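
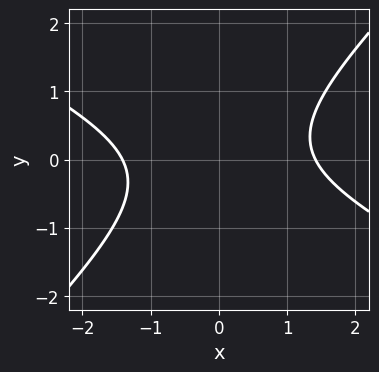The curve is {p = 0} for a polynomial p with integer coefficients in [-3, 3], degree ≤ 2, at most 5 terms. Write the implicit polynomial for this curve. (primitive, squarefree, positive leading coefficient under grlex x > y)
x^2 + x*y - 2*y^2 - 2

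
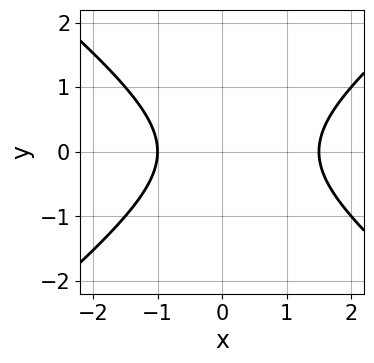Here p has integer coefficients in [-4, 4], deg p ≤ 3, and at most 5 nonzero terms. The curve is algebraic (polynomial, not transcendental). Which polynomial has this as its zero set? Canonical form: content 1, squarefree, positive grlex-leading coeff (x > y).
1. deg p = 2. No degree-1 curve has this shape.
2. Symmetries: the y ↦ −y reflection is a symmetry, so y appears only in even powers.
3. Against the integer gridlines: one x-axis crossing is at x = -1; no y-intercept at any integer in the box.
4. Putting this together gives p.

2*x^2 - 3*y^2 - x - 3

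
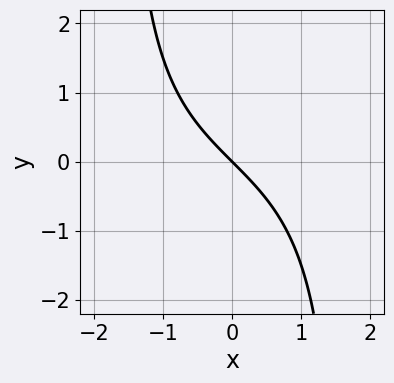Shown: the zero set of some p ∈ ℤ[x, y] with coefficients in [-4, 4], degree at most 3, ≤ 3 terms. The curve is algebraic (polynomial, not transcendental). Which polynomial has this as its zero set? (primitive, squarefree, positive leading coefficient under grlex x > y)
x^2*y - 3*x - 3*y

1. Degree: the shape is more complex than any degree-2 curve, so deg p = 3.
2. Against the integer gridlines: it meets the y-axis at y = 0 (among the integer gridlines); it meets the x-axis at x = 0 (among the integer gridlines).
3. Together with the visible shape, these determine p as stated.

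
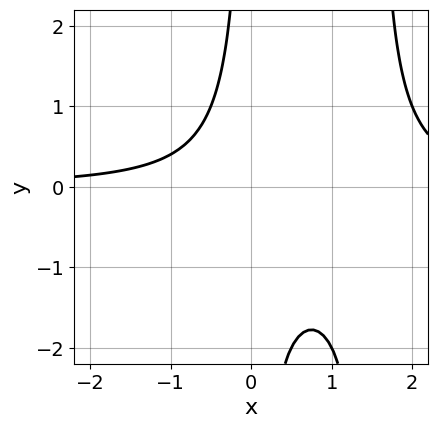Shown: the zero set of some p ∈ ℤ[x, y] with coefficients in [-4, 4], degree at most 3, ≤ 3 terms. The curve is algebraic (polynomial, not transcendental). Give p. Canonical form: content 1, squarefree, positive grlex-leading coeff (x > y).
2*x^2*y - 3*x*y - 2

First, degree: the shape is more complex than any degree-2 curve, so deg p = 3.
Next, from the axis intercepts and sections: the curve avoids every integer x-axis point in the box; no y-intercept at any integer in the box.
Finally, the integer polynomial consistent with all of this is the stated p.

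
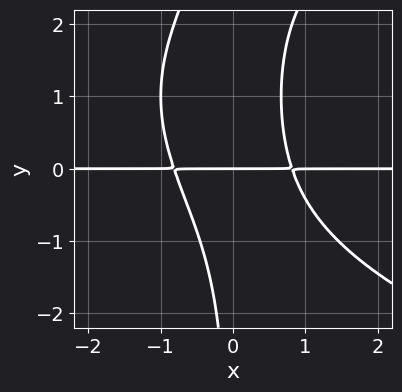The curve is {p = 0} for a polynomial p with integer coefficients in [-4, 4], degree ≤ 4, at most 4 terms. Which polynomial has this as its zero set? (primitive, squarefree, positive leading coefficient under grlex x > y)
x*y^3 - 3*x^2*y - 2*x*y^2 + 2*y

(a) The degree is 4 — a generic line meets the curve in up to 4 points.
(b) Reading off the gridlines: one y-axis crossing is at y = 0; every point of the x-axis in the box is on the curve.
(c) Together with the visible shape, these determine p as stated.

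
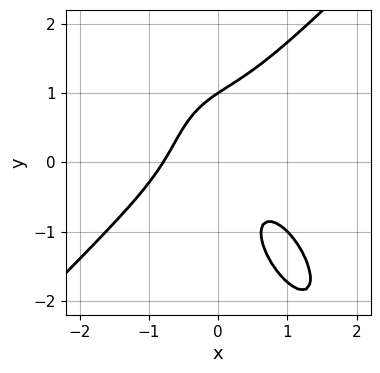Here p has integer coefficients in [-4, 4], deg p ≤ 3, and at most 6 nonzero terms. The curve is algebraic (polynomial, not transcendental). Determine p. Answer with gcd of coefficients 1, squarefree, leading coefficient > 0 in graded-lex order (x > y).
2*x^3 - x*y^2 - y^3 + 3*x*y + 1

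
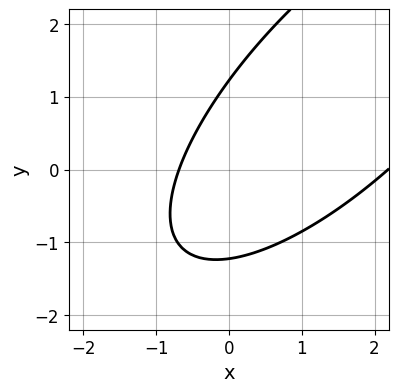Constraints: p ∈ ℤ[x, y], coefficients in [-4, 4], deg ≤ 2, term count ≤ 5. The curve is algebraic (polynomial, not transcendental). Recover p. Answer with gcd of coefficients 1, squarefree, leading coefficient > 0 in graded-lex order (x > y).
2*x^2 - 3*x*y + 2*y^2 - 3*x - 3

1. deg p = 2. The shape is more complex than any degree-1 curve.
2. Putting this together gives p.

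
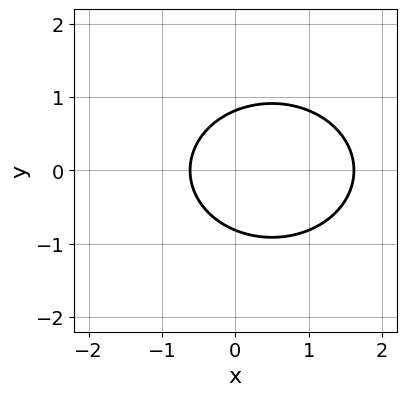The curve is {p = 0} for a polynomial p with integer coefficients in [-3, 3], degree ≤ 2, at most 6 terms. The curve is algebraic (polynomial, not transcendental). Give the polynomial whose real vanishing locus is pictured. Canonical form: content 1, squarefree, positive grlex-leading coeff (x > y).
2*x^2 + 3*y^2 - 2*x - 2

First, degree: the shape is more complex than any degree-1 curve, so deg p = 2.
Next, symmetries: it's symmetric under y → −y, forcing even powers of y.
Finally, these observations pin down the coefficients.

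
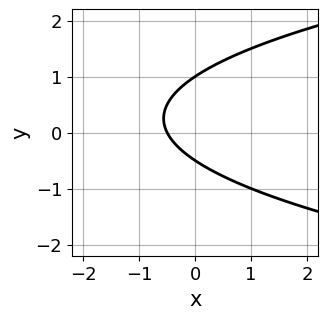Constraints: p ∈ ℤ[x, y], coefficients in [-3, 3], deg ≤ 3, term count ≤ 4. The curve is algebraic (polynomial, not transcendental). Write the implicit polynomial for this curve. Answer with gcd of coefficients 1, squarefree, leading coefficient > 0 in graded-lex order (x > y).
2*y^2 - 2*x - y - 1

Degree: a generic line meets the curve in up to 2 points, so deg p = 2.
Checking where it meets the axes: one y-axis crossing is at y = 1.
Solving for integer coefficients yields p as stated.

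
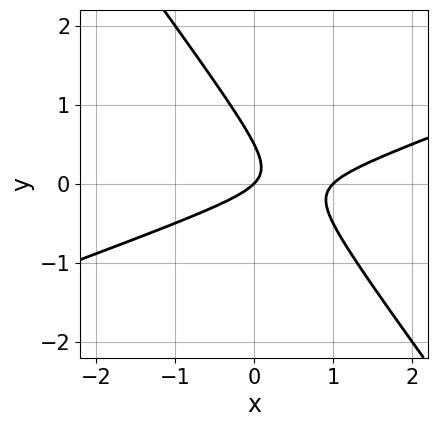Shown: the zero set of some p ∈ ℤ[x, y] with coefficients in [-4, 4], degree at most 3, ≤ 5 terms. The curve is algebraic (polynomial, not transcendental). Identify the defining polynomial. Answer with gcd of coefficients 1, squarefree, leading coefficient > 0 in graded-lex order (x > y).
x^2 - 2*x*y - 2*y^2 - x + y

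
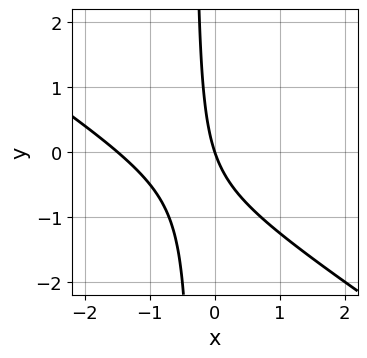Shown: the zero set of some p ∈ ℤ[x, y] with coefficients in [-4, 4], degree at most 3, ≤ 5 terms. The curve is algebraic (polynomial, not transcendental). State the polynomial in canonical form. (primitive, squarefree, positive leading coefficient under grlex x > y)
1. deg p = 2.
2. Against the integer gridlines: it meets the x-axis at x = 0 (among the integer gridlines); it crosses the y-axis at the gridline y = 0.
3. Putting this together gives p.

2*x^2 + 3*x*y + 3*x + y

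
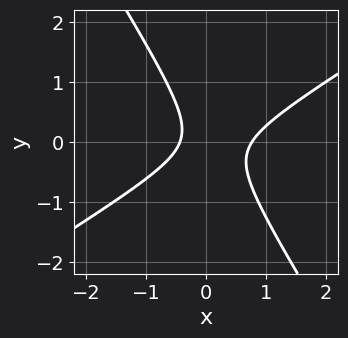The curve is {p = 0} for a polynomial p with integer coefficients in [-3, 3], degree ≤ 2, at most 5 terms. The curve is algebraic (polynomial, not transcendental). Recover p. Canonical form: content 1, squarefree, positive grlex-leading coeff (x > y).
(a) deg p = 2. No degree-1 curve has this shape.
(b) From the axis intercepts and sections: it misses every integer gridline on the y-axis.
(c) Fitting integer coefficients to these (and the overall shape) gives p.

3*x^2 - 3*x*y - 3*y^2 - x - 1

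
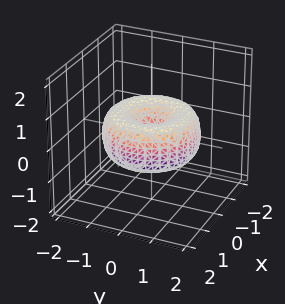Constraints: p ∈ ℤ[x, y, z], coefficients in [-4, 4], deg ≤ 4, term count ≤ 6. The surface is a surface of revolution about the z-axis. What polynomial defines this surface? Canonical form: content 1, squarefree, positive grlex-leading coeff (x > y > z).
deg p = 4. No degree-3 surface has this shape.
Symmetries: the z-axis is an axis of rotation, so x and y enter only as x² + y².
Reading off the gridlines: it crosses the x-axis at the gridline x = 0; a circular section at z = 0 has radius between 1 and 2; it meets the y-axis at y = 0 (among the integer gridlines); one z-axis crossing is at z = 0.
Putting this together gives p.

x^4 + 2*x^2*y^2 + y^4 - 2*x^2 - 2*y^2 + 2*z^2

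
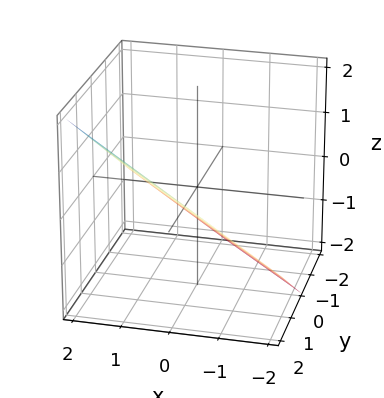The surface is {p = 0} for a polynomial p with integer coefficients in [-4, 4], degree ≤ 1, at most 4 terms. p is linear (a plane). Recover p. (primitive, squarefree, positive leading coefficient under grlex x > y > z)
2*x + 2*y - 3*z - 2

(a) The degree is 1 — the surface is flat (a plane).
(b) Observable constraints: it crosses the x-axis at the gridline x = 1; one y-axis crossing is at y = 1.
(c) Together with the visible shape, these determine p as stated.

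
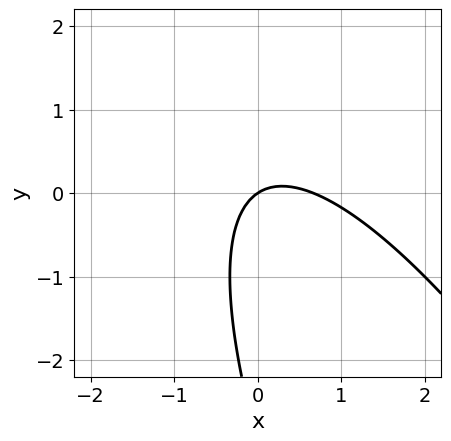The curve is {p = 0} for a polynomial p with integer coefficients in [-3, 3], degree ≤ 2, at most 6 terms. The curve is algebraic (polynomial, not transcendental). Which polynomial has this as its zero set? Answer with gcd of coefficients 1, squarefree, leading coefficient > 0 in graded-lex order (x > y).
1. The degree is 2 — no degree-1 curve has this shape.
2. Observable constraints: one x-axis crossing is at x = 0; one y-axis crossing is at y = 0.
3. Solving for integer coefficients yields p as stated.

3*x^2 + 3*x*y + y^2 - 2*x + 3*y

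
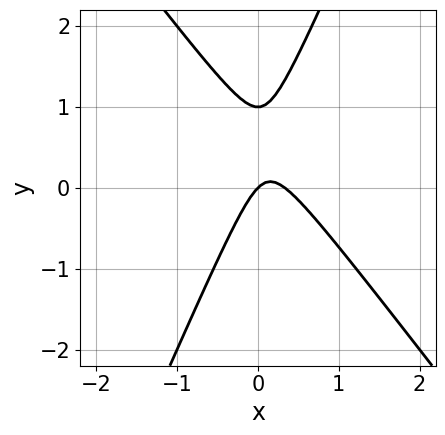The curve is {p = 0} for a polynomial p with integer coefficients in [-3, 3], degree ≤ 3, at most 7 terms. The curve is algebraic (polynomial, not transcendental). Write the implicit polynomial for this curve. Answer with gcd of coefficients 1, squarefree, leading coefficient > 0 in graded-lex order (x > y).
(a) Degree: the shape is more complex than any degree-1 curve, so deg p = 2.
(b) From the axis intercepts and sections: it meets the x-axis at x = 0 (among the integer gridlines); the y-axis gridline crossings are at y ∈ {0, 1}.
(c) Putting this together gives p.

3*x^2 + x*y - y^2 - x + y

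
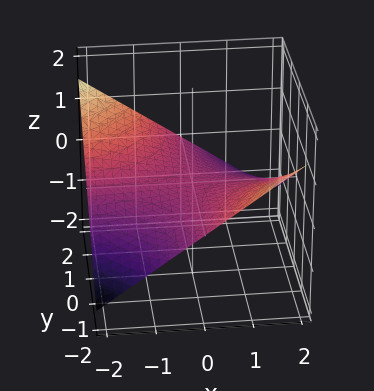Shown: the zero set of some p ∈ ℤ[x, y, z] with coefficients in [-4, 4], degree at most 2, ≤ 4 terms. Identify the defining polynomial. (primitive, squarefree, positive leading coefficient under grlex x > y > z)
(a) The degree is 2 — a saddle surface; a quadric.
(b) From the axis intercepts and sections: every point of the x-axis in the box is on the surface; every point of the y-axis in the box is on the surface; one z-axis crossing is at z = 0.
(c) These observations pin down the coefficients.

x*y + 3*z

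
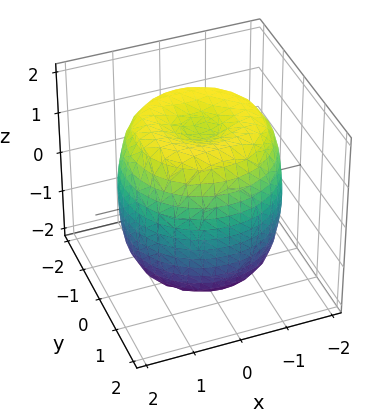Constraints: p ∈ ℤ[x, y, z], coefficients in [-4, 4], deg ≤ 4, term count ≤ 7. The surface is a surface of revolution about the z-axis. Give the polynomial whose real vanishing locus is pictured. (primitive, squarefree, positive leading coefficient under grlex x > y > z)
1. Degree: a generic line meets the surface in up to 4 points, so deg p = 4.
2. Symmetry: every cross-section ⟂ z is a circle, so x, y appear only via x² + y².
3. From the visible intercepts: a circular section at z = 1 has radius between 1 and 2.
4. Solving for integer coefficients yields p as stated.

x^4 + 2*x^2*y^2 + y^4 - 2*x^2 - 2*y^2 + z^2 - 2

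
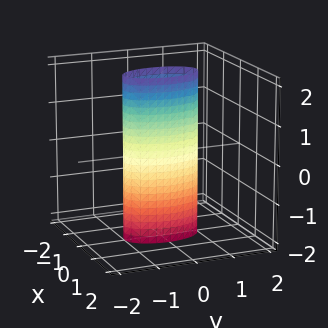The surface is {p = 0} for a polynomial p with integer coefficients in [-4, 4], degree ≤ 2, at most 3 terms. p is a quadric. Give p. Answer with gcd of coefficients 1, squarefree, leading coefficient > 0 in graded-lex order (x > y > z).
(a) Degree: a cylinder; a quadric, so deg p = 2.
(b) Symmetries: it's symmetric under x → −x, forcing even powers of x; the z ↦ −z reflection is a symmetry, so z appears only in even powers; the y ↦ −y reflection is a symmetry, so y appears only in even powers.
(c) Reading off the gridlines: no z-intercept at any integer in the box; the y-axis gridline crossings are at y ∈ {-1, 1}.
(d) The integer polynomial consistent with all of this is the stated p.

3*x^2 + y^2 - 1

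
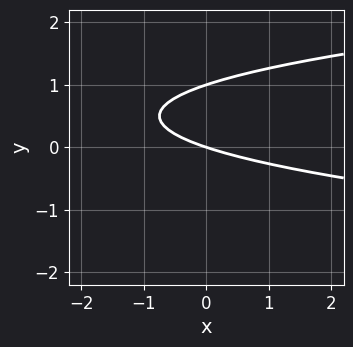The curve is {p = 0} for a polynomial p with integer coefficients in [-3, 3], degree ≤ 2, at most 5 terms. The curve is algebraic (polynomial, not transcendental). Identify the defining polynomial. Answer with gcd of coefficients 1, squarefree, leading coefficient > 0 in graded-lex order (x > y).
1. The degree is 2 — the shape is more complex than any degree-1 curve.
2. From the visible intercepts: it meets the x-axis at x = 0 (among the integer gridlines); among the integer gridlines, it crosses the y-axis at y ∈ {0, 1}.
3. Putting this together gives p.

3*y^2 - x - 3*y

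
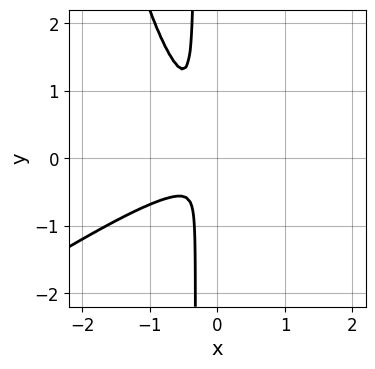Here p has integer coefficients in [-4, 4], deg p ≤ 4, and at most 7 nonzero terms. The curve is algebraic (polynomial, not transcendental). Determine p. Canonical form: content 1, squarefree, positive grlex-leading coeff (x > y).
Degree: a generic line meets the curve in up to 4 points, so deg p = 4.
Solving for integer coefficients yields p as stated.

2*x^4 - 3*x^3*y + 3*x*y^2 + x^2 + y^2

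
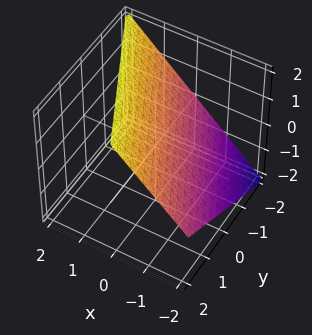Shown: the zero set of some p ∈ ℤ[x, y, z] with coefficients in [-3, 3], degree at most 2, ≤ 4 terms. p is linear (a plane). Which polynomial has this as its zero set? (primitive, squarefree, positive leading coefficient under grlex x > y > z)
2*x + y - 2*z + 2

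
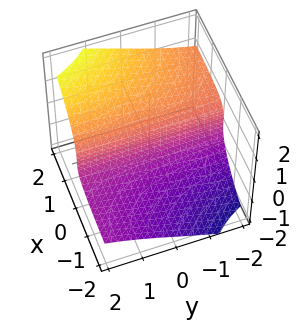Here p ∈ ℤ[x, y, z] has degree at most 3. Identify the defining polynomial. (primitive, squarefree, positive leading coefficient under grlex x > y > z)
(a) Degree: the shape is more complex than any degree-2 surface, so deg p = 3.
(b) Reading off the gridlines: it meets the x-axis at x = 0 (among the integer gridlines); the visible y-axis segment lies entirely on the surface; it crosses the z-axis at the gridline z = 0.
(c) Fitting integer coefficients to these (and the overall shape) gives p.

x*y*z - z^3 + 2*x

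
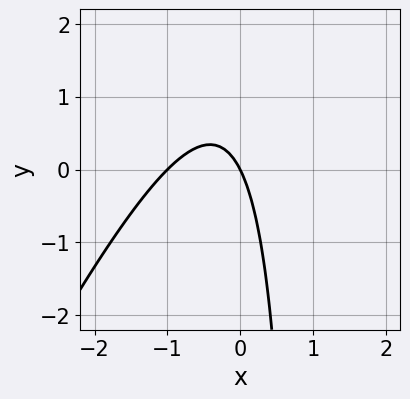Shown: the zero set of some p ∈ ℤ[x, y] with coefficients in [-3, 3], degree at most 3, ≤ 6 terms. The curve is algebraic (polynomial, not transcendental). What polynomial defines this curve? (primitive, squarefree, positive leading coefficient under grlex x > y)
2*x^2 - x*y + 2*x + y

(a) Degree: no degree-1 curve has this shape, so deg p = 2.
(b) Observable constraints: one y-axis crossing is at y = 0; the x-axis gridline crossings are at x ∈ {-1, 0}.
(c) These observations pin down the coefficients.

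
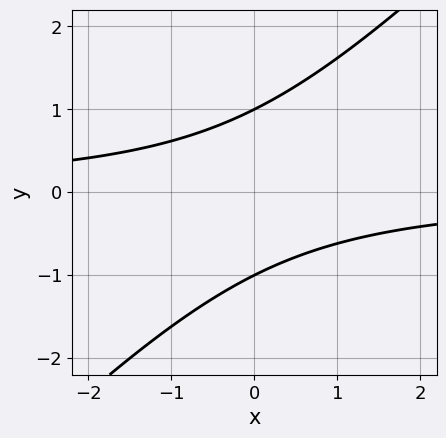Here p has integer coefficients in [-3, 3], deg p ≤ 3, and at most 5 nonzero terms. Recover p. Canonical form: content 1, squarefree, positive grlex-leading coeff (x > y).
(a) The degree is 2 — no degree-1 curve has this shape.
(b) From the visible intercepts: among the integer gridlines, it crosses the y-axis at y ∈ {-1, 1}; no x-intercept at any integer in the box.
(c) The integer polynomial consistent with all of this is the stated p.

x*y - y^2 + 1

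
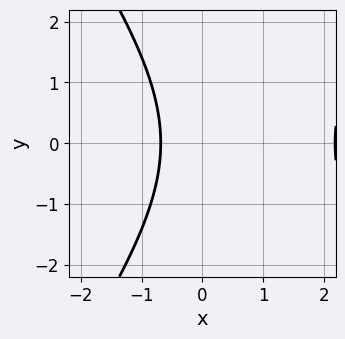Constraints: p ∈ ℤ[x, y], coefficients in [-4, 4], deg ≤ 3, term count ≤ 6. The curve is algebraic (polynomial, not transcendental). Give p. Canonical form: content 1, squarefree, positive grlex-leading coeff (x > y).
1. The degree is 2 — no degree-1 curve has this shape.
2. Symmetries: the y ↦ −y reflection is a symmetry, so y appears only in even powers.
3. Checking where it meets the axes: no y-intercept at any integer in the box.
4. Assembling these constraints gives the stated polynomial.

2*x^2 - y^2 - 3*x - 3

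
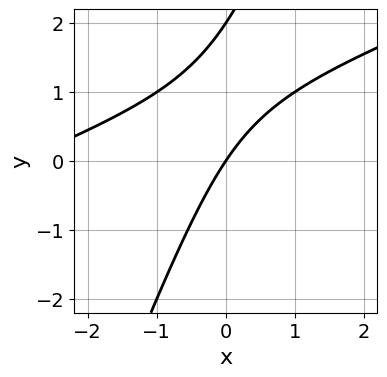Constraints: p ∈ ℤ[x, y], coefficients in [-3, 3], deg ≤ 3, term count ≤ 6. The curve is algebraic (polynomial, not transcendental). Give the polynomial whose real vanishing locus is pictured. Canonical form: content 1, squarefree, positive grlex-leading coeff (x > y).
First, the degree is 2 — the shape is more complex than any degree-1 curve.
Next, against the integer gridlines: the y-axis gridline crossings are at y ∈ {0, 2}; it meets the x-axis at x = 0 (among the integer gridlines).
Finally, matching integer coefficients to the picture gives p.

x^2 - 3*x*y + y^2 + 3*x - 2*y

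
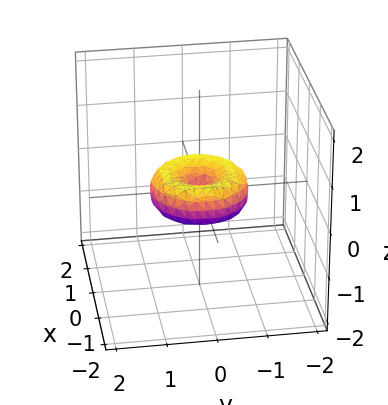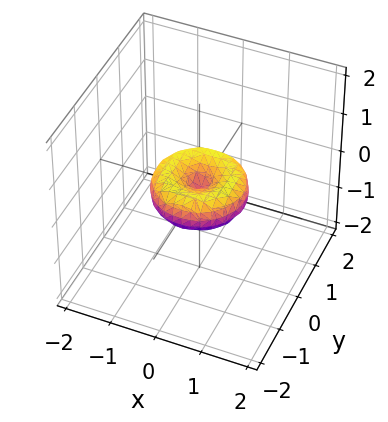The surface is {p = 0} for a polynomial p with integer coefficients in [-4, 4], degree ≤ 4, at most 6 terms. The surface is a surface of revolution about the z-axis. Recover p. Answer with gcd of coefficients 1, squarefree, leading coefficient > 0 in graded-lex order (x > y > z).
2*x^4 + 4*x^2*y^2 + 2*y^4 - 2*x^2 - 2*y^2 + 3*z^2

(a) The degree is 4 — a generic line meets the surface in up to 4 points.
(b) Symmetries: rotational symmetry about the z-axis ⇒ p depends on x, y only through x² + y².
(c) Observable constraints: a circular section at z = 0 has radius exactly 1; one z-axis crossing is at z = 0; the y-axis gridline crossings are at y ∈ {-1, 0, 1}; among the integer gridlines, it crosses the x-axis at x ∈ {-1, 0, 1}.
(d) The integer polynomial consistent with all of this is the stated p.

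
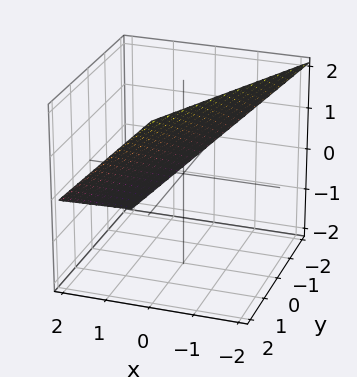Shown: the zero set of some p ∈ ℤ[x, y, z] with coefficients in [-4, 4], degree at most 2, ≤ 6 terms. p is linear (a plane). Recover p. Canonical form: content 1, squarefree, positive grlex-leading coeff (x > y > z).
(a) deg p = 1.
(b) Checking where it meets the axes: it meets the z-axis at z = 1 (among the integer gridlines); it crosses the y-axis at the gridline y = -2; one x-axis crossing is at x = 1.
(c) Putting this together gives p.

2*x - y + 2*z - 2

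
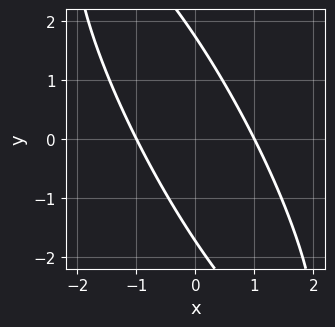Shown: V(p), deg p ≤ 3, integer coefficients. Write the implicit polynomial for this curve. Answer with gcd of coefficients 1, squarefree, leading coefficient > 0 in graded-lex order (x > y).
3*x^2 + 3*x*y + y^2 - 3

1. deg p = 2. A generic line meets the curve in up to 2 points.
2. Checking where it meets the axes: among the integer gridlines, it crosses the x-axis at x ∈ {-1, 1}.
3. These observations pin down the coefficients.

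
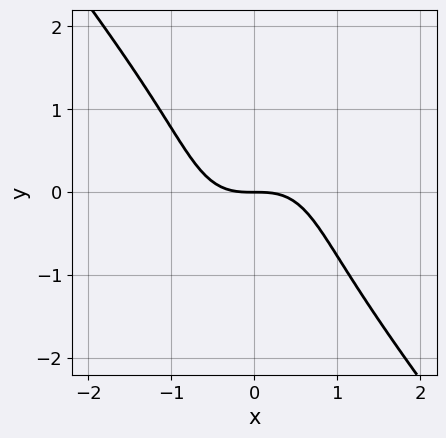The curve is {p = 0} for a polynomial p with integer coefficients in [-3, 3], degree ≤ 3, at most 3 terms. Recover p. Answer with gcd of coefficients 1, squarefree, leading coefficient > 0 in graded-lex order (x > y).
Degree: no degree-2 curve has this shape, so deg p = 3.
Observable constraints: it crosses the x-axis at the gridline x = 0; one y-axis crossing is at y = 0.
Putting this together gives p.

2*x^3 + y^3 + 2*y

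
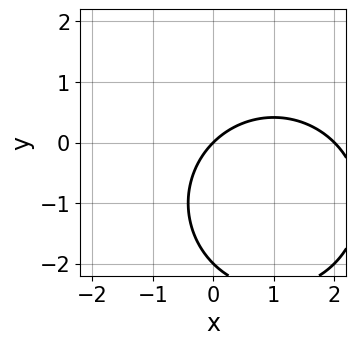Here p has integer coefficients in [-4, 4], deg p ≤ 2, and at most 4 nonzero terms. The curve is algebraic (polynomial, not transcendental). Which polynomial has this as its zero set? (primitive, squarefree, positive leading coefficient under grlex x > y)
x^2 + y^2 - 2*x + 2*y

First, the degree is 2 — the shape is more complex than any degree-1 curve.
Then, checking where it meets the axes: among the integer gridlines, it crosses the y-axis at y ∈ {-2, 0}; among the integer gridlines, it crosses the x-axis at x ∈ {0, 2}.
Finally, solving for integer coefficients yields p as stated.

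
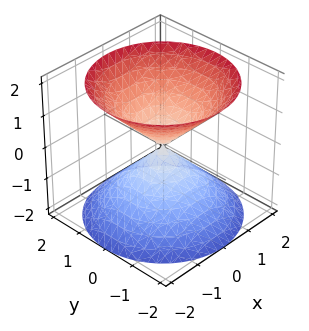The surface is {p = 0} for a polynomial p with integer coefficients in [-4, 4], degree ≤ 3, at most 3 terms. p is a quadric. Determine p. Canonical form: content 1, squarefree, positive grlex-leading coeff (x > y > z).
First, there are 2 components. Treating them together as one polynomial.
Then, degree: a double cone through the origin; a quadric, so deg p = 2.
Next, symmetries: it's symmetric under z → −z, forcing even powers of z; the surface is invariant under rotation about z: p = q(x² + y², z).
Then, against the integer gridlines: one y-axis crossing is at y = 0; it meets the x-axis at x = 0 (among the integer gridlines).
Finally, these observations pin down the coefficients.

x^2 + y^2 - z^2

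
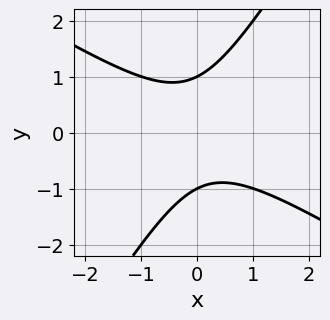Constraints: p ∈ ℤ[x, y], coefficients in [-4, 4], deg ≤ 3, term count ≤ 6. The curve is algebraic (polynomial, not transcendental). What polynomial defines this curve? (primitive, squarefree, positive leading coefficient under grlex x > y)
(a) Degree: no degree-1 curve has this shape, so deg p = 2.
(b) Against the integer gridlines: the y-axis gridline crossings are at y ∈ {-1, 1}; it misses every integer gridline on the x-axis.
(c) Solving for integer coefficients yields p as stated.

x^2 + x*y - y^2 + 1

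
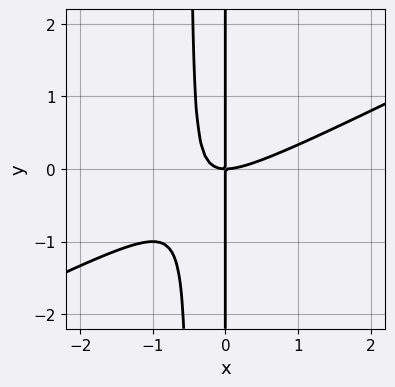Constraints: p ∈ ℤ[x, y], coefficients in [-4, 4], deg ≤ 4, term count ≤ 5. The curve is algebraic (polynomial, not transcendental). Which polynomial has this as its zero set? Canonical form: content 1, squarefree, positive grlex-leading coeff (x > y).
1. Degree: a generic line meets the curve in up to 3 points, so deg p = 3.
2. From the visible intercepts: it meets the x-axis at x = 0 (among the integer gridlines); every point of the y-axis in the box is on the curve.
3. Fitting integer coefficients to these (and the overall shape) gives p.

x^3 - 2*x^2*y - x*y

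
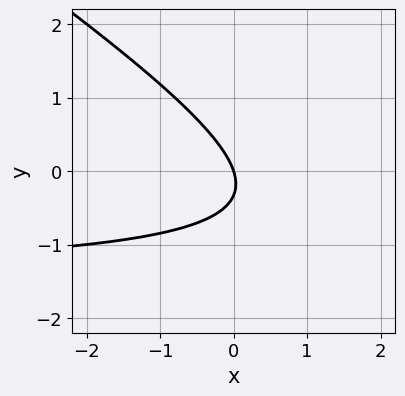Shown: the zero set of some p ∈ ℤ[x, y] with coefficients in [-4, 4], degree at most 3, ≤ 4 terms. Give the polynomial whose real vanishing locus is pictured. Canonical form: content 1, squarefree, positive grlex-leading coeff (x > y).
First, the degree is 2 — the shape is more complex than any degree-1 curve.
Next, against the integer gridlines: one y-axis crossing is at y = 0; one x-axis crossing is at x = 0.
Finally, together with the visible shape, these determine p as stated.

2*x*y + 3*y^2 + 3*x + y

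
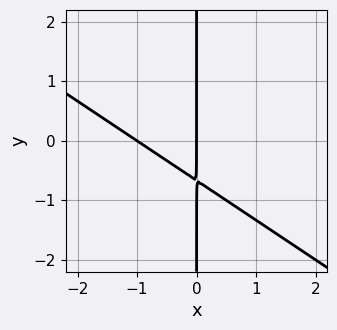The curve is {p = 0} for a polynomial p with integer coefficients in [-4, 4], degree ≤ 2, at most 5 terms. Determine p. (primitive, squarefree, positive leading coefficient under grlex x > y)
Degree: a generic line meets the curve in up to 2 points, so deg p = 2.
Observable constraints: among the integer gridlines, it crosses the x-axis at x ∈ {-1, 0}; the visible y-axis segment lies entirely on the curve.
Matching integer coefficients to the picture gives p.

2*x^2 + 3*x*y + 2*x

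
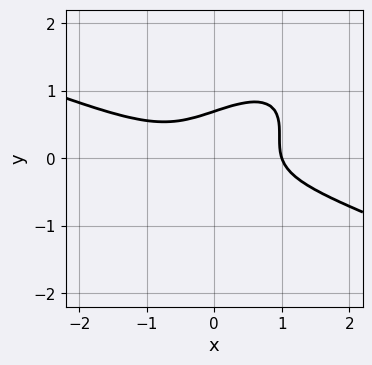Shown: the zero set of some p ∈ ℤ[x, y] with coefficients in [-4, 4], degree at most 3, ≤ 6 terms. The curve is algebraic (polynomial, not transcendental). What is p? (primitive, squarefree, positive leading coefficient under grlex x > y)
deg p = 3.
Checking where it meets the axes: it meets the x-axis at x = 1 (among the integer gridlines).
Assembling these constraints gives the stated polynomial.

x^3 + x^2*y - 3*x*y^2 + 3*y^3 - 1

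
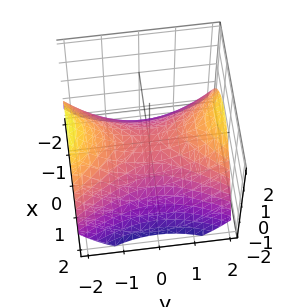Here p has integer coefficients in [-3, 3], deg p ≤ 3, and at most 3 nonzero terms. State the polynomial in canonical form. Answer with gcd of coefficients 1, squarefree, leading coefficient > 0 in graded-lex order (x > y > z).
2*x^2 - y^2 + 3*z

First, degree: a saddle surface; a quadric, so deg p = 2.
Then, symmetries: the y ↦ −y reflection is a symmetry, so y appears only in even powers; the x ↦ −x reflection is a symmetry, so x appears only in even powers.
Then, from the visible intercepts: it meets the y-axis at y = 0 (among the integer gridlines); it crosses the z-axis at the gridline z = 0; it meets the x-axis at x = 0 (among the integer gridlines).
Finally, assembling these constraints gives the stated polynomial.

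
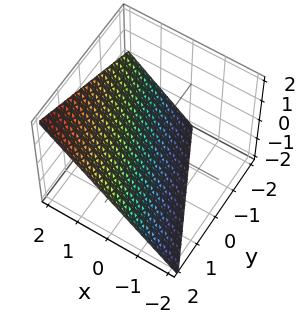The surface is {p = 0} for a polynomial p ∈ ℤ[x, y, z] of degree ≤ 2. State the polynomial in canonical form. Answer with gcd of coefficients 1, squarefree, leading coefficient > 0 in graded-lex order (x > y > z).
Degree: every cross-section is a straight line — this is a plane, so deg p = 1.
Against the integer gridlines: it meets the y-axis at y = 2 (among the integer gridlines); one z-axis crossing is at z = -1; it meets the x-axis at x = 1 (among the integer gridlines).
The integer polynomial consistent with all of this is the stated p.

2*x + y - 2*z - 2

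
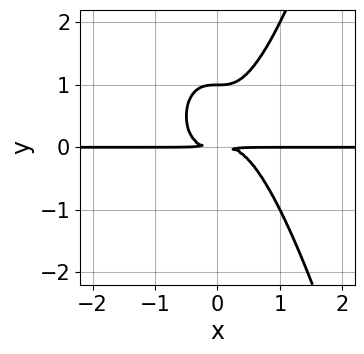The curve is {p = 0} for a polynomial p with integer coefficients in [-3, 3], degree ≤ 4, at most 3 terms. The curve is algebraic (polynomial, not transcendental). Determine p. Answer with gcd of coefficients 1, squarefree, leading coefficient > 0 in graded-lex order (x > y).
2*x^3*y - y^3 + y^2

1. The degree is 4 — no degree-3 curve has this shape.
2. Observable constraints: every point of the x-axis in the box is on the curve; it crosses the y-axis at the gridline y = 1.
3. Assembling these constraints gives the stated polynomial.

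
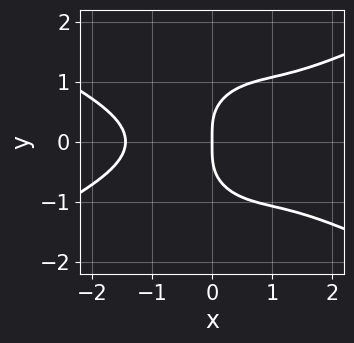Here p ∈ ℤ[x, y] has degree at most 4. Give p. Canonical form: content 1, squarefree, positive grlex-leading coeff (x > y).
x^4 - 3*x^2*y^2 - 3*y^4 + 3*x*y^2 + 3*x

First, the degree is 4 — a generic line meets the curve in up to 4 points.
Next, symmetries: it's symmetric under y → −y, forcing even powers of y.
Next, observable constraints: it crosses the y-axis at the gridline y = 0; one x-axis crossing is at x = 0.
Finally, putting this together gives p.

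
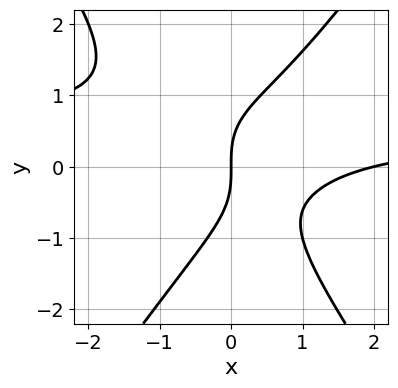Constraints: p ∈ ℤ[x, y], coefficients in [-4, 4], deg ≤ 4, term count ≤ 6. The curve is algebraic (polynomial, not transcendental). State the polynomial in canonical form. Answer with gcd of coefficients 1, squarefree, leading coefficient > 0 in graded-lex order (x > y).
First, deg p = 3.
Then, from the axis intercepts and sections: the x-axis gridline crossings are at x ∈ {0, 2}; it crosses the y-axis at the gridline y = 0.
Finally, putting this together gives p.

2*x^2*y - y^3 - x^2 + 2*x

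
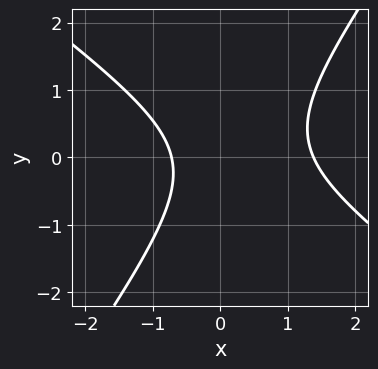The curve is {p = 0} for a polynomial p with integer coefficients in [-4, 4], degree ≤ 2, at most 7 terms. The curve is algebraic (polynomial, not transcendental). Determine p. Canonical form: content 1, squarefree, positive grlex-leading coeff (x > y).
Degree: no degree-1 curve has this shape, so deg p = 2.
From the visible intercepts: the curve avoids every integer y-axis point in the box.
Fitting integer coefficients to these (and the overall shape) gives p.

3*x^2 + 2*x*y - 3*y^2 - 2*x - 3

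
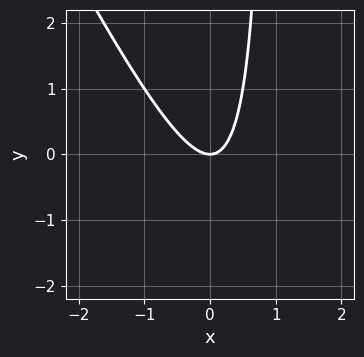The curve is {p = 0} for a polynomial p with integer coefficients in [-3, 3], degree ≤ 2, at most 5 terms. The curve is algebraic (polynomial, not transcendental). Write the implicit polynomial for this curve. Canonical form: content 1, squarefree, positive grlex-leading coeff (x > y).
2*x^2 + x*y - y

1. Degree: the shape is more complex than any degree-1 curve, so deg p = 2.
2. Checking where it meets the axes: it meets the x-axis at x = 0 (among the integer gridlines); it crosses the y-axis at the gridline y = 0.
3. Assembling these constraints gives the stated polynomial.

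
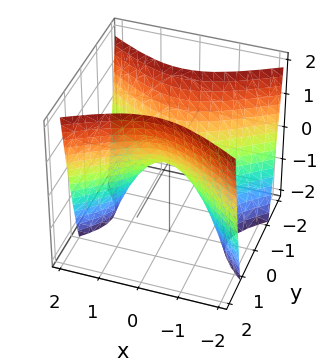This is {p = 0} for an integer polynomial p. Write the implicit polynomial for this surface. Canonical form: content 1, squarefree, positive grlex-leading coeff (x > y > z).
x^2 - 2*y^2 + z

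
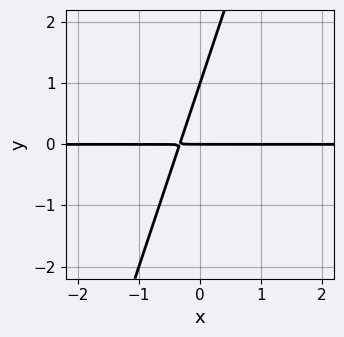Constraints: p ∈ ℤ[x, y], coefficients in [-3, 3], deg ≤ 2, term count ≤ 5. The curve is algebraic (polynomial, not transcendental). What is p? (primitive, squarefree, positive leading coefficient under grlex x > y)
(a) Degree: a generic line meets the curve in up to 2 points, so deg p = 2.
(b) From the axis intercepts and sections: among the integer gridlines, it crosses the y-axis at y ∈ {0, 1}; the visible x-axis segment lies entirely on the curve.
(c) Matching integer coefficients to the picture gives p.

3*x*y - y^2 + y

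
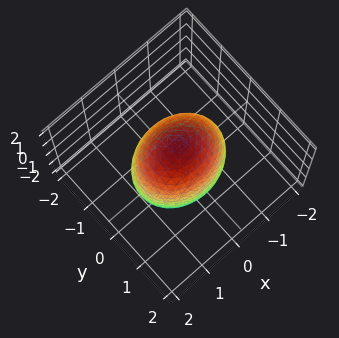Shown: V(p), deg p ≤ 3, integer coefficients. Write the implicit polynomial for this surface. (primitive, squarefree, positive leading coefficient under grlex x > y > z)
deg p = 2. Bounded and convex; a quadric.
Symmetries: it's symmetric under z → −z, forcing even powers of z; the x ↦ −x reflection is a symmetry, so x appears only in even powers; the y ↦ −y reflection is a symmetry, so y appears only in even powers.
Reading off the gridlines: the y-axis gridline crossings are at y ∈ {-1, 1}.
Putting this together gives p.

2*x^2 + 3*y^2 + z^2 - 3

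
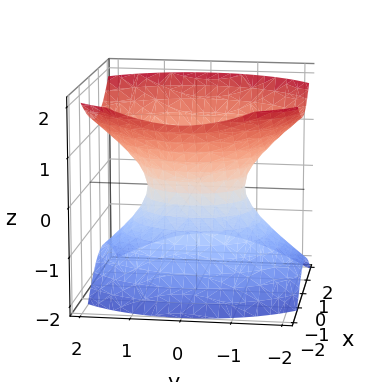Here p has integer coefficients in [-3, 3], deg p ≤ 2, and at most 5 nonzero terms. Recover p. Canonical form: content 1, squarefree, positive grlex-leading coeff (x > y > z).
3*x^2 + x*z + 2*y^2 - 3*z^2 - 2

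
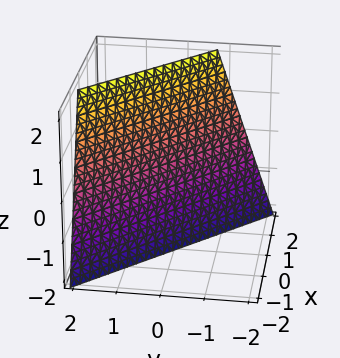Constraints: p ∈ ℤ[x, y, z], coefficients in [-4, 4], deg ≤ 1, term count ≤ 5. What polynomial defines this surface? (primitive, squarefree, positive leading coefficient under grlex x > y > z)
deg p = 1. Every cross-section is a straight line — this is a plane.
Observable constraints: it crosses the z-axis at the gridline z = -2.
These observations pin down the coefficients.

3*x + 3*y - z - 2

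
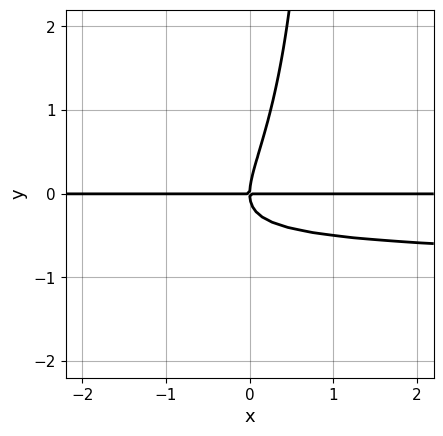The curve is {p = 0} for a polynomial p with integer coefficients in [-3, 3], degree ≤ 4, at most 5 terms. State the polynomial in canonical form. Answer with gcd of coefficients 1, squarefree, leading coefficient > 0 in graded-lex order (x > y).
Degree: no degree-3 curve has this shape, so deg p = 4.
From the axis intercepts and sections: it crosses the y-axis at the gridline y = 0; the visible x-axis segment lies entirely on the curve.
The integer polynomial consistent with all of this is the stated p.

x*y^3 + 2*x*y^2 - y^3 + x*y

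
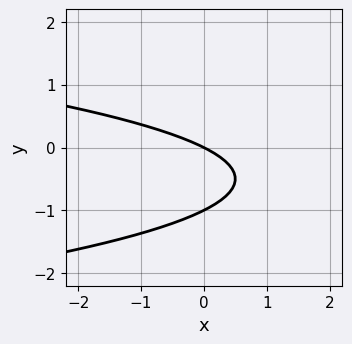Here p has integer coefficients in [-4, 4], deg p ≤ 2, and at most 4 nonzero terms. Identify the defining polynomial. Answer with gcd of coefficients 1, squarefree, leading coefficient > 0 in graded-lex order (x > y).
2*y^2 + x + 2*y

(a) deg p = 2.
(b) Against the integer gridlines: it meets the x-axis at x = 0 (among the integer gridlines); among the integer gridlines, it crosses the y-axis at y ∈ {-1, 0}.
(c) Assembling these constraints gives the stated polynomial.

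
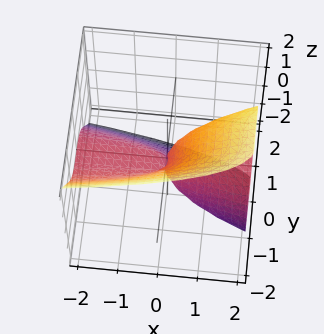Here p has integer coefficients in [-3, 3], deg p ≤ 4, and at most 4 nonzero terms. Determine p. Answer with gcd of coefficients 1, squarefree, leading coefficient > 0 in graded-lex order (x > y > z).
3*y^3 + z^3 - 2*x*z + y^2

1. Degree: the shape is more complex than any degree-2 surface, so deg p = 3.
2. Checking where it meets the axes: the visible x-axis segment lies entirely on the surface; one y-axis crossing is at y = 0; it meets the z-axis at z = 0 (among the integer gridlines).
3. Fitting integer coefficients to these (and the overall shape) gives p.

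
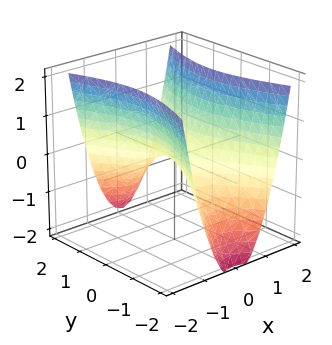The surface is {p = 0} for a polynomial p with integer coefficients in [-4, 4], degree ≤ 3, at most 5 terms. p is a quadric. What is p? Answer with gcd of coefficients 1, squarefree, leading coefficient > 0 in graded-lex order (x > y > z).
3*x^2 - y^2 - 2*z

1. The degree is 2 — a hyperbolic paraboloid; a quadric.
2. Symmetries: it's symmetric under y → −y, forcing even powers of y; the x ↦ −x reflection is a symmetry, so x appears only in even powers.
3. Observable constraints: one y-axis crossing is at y = 0; one z-axis crossing is at z = 0; one x-axis crossing is at x = 0.
4. Matching integer coefficients to the picture gives p.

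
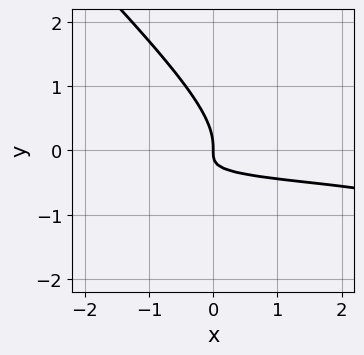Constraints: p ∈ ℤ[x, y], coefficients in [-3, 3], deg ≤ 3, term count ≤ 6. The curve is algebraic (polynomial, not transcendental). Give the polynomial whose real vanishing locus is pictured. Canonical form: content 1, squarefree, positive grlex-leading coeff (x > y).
3*x*y^2 + 3*y^3 + 3*x*y + x

(a) Degree: the shape is more complex than any degree-2 curve, so deg p = 3.
(b) From the axis intercepts and sections: one x-axis crossing is at x = 0; one y-axis crossing is at y = 0.
(c) Matching integer coefficients to the picture gives p.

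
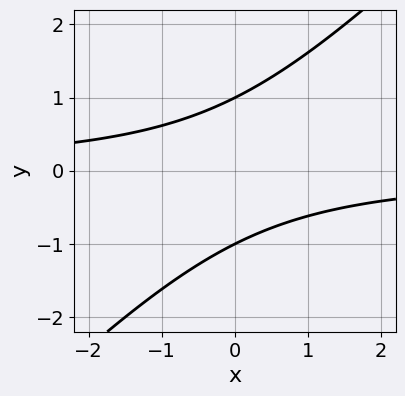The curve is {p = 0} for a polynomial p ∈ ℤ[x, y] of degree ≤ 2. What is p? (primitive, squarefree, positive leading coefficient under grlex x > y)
1. Degree: a generic line meets the curve in up to 2 points, so deg p = 2.
2. Reading off the gridlines: it misses every integer gridline on the x-axis; the y-axis gridline crossings are at y ∈ {-1, 1}.
3. The integer polynomial consistent with all of this is the stated p.

x*y - y^2 + 1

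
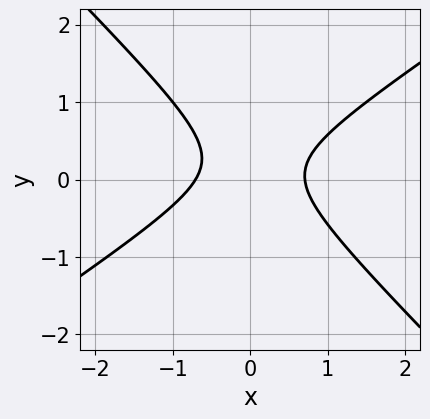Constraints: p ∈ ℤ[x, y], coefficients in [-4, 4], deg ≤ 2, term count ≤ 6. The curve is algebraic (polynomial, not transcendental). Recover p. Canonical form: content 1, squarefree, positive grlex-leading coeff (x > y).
2*x^2 - x*y - 3*y^2 + y - 1

(a) Degree: the shape is more complex than any degree-1 curve, so deg p = 2.
(b) Against the integer gridlines: the curve avoids every integer y-axis point in the box.
(c) Together with the visible shape, these determine p as stated.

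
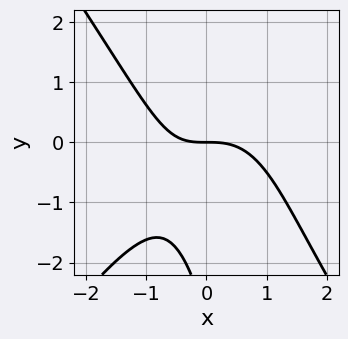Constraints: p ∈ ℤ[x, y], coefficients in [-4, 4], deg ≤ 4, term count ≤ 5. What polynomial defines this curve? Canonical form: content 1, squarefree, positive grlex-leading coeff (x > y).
2*x^3 - x*y^2 + x*y + y^2 + 3*y

deg p = 3.
Checking where it meets the axes: one y-axis crossing is at y = 0; it crosses the x-axis at the gridline x = 0.
Solving for integer coefficients yields p as stated.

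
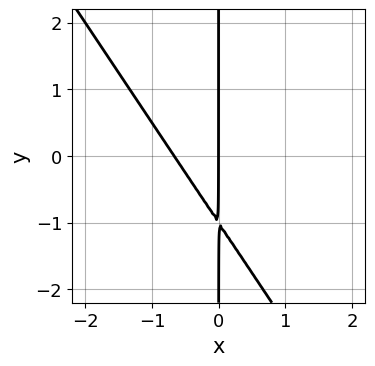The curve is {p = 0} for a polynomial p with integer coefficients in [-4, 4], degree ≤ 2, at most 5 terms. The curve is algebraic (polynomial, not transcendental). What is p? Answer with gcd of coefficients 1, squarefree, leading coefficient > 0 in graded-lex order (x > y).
3*x^2 + 2*x*y + 2*x

First, the degree is 2 — a generic line meets the curve in up to 2 points.
Next, from the visible intercepts: it meets the x-axis at x = 0 (among the integer gridlines); every point of the y-axis in the box is on the curve.
Finally, assembling these constraints gives the stated polynomial.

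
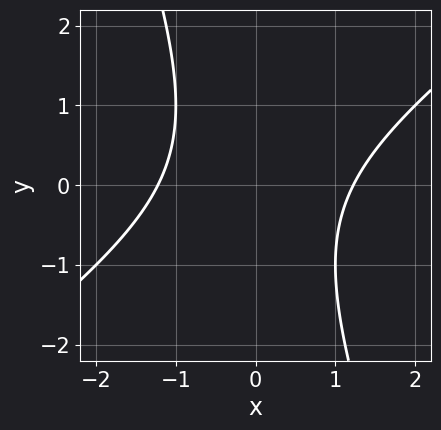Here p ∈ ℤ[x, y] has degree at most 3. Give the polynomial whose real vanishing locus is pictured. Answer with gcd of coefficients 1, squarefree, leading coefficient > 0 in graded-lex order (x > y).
1. The degree is 2 — the shape is more complex than any degree-1 curve.
2. Observable constraints: no y-intercept at any integer in the box.
3. Putting this together gives p.

2*x^2 - 2*x*y - y^2 - 3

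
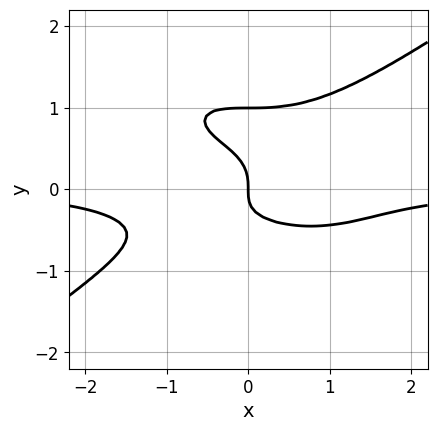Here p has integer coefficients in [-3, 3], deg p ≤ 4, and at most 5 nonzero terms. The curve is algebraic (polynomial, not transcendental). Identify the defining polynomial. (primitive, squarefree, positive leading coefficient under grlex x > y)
x^3*y - 3*y^4 - x*y^2 + 3*y^3 + x

First, deg p = 4. A generic line meets the curve in up to 4 points.
Next, reading off the gridlines: among the integer gridlines, it crosses the y-axis at y ∈ {0, 1}; it crosses the x-axis at the gridline x = 0.
Finally, matching integer coefficients to the picture gives p.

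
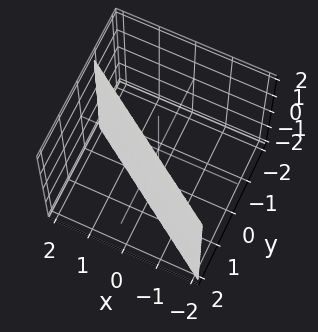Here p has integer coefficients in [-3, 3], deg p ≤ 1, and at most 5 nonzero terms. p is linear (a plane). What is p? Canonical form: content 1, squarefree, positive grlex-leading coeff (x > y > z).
2*x + 3*y - 2

First, degree: every cross-section is a straight line — this is a plane, so deg p = 1.
Then, from the axis intercepts and sections: it meets the x-axis at x = 1 (among the integer gridlines); no z-intercept at any integer in the box.
Finally, fitting integer coefficients to these (and the overall shape) gives p.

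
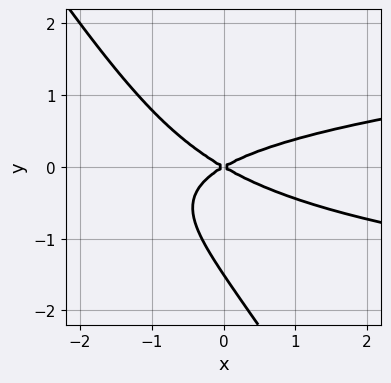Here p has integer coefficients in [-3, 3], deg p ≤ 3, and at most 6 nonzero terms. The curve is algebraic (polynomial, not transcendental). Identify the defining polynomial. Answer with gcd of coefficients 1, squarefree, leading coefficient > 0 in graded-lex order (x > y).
(a) The degree is 3 — a generic line meets the curve in up to 3 points.
(b) Reading off the gridlines: one x-axis crossing is at x = 0; it crosses the y-axis at the gridline y = 0.
(c) Fitting integer coefficients to these (and the overall shape) gives p.

3*x*y^2 + 2*y^3 - x^2 + 3*y^2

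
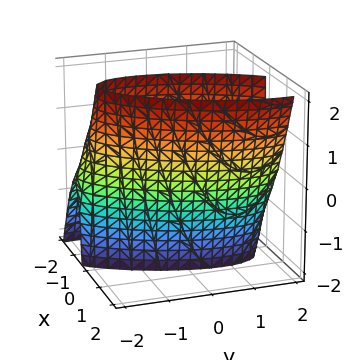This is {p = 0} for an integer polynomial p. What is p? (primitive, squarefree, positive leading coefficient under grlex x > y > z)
3*x^2 - 2*x*y - x*z + y^2 - 3

Degree: no degree-1 surface has this shape, so deg p = 2.
Observable constraints: the x-axis gridline crossings are at x ∈ {-1, 1}; the surface avoids every integer z-axis point in the box.
The integer polynomial consistent with all of this is the stated p.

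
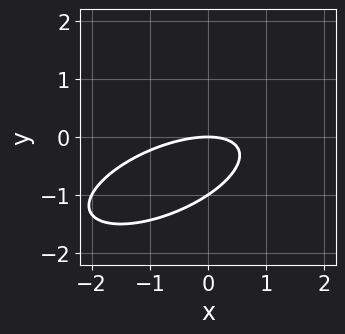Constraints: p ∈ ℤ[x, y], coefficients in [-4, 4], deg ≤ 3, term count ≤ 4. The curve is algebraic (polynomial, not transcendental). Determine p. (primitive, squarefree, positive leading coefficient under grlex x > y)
x^2 - 2*x*y + 3*y^2 + 3*y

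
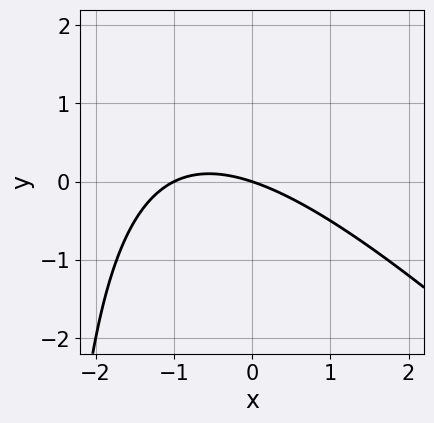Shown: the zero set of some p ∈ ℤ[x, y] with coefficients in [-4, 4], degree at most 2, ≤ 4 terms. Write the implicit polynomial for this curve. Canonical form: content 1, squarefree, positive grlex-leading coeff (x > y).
First, degree: the shape is more complex than any degree-1 curve, so deg p = 2.
Next, from the axis intercepts and sections: it crosses the y-axis at the gridline y = 0; the x-axis gridline crossings are at x ∈ {-1, 0}.
Finally, fitting integer coefficients to these (and the overall shape) gives p.

x^2 + x*y + x + 3*y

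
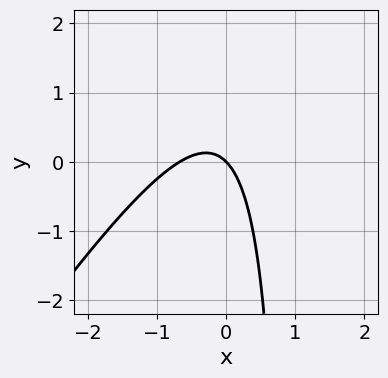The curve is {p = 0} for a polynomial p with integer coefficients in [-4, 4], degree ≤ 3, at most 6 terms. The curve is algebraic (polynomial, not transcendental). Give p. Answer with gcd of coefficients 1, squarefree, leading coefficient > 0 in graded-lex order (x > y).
1. The degree is 2 — the shape is more complex than any degree-1 curve.
2. Checking where it meets the axes: it crosses the x-axis at the gridline x = 0; one y-axis crossing is at y = 0.
3. Matching integer coefficients to the picture gives p.

3*x^2 - 2*x*y + 2*x + 2*y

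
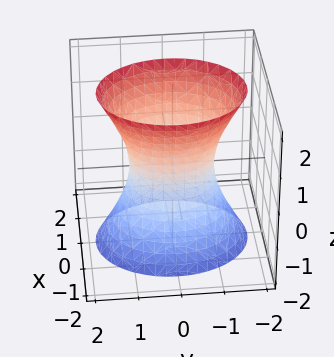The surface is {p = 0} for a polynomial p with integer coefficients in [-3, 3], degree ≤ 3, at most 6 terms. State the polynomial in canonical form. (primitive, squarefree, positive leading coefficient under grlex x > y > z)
3*x^2 + 2*y^2 - z^2 - 2

First, deg p = 2.
Next, symmetries: mirror symmetry y ↦ −y ⇒ only even powers of y; mirror symmetry x ↦ −x ⇒ only even powers of x; the z ↦ −z reflection is a symmetry, so z appears only in even powers.
Next, reading off the gridlines: the y-axis gridline crossings are at y ∈ {-1, 1}; it misses every integer gridline on the z-axis.
Finally, these observations pin down the coefficients.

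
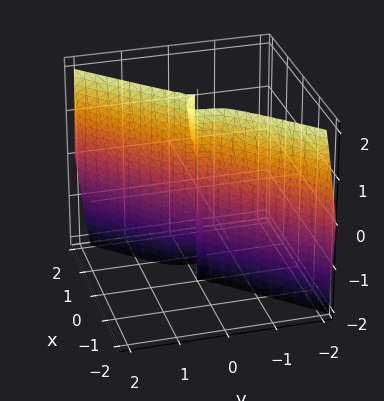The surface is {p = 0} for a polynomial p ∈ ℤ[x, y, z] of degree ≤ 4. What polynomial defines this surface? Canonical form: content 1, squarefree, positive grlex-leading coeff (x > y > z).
3*x^3 + x^2*z - 3*y^3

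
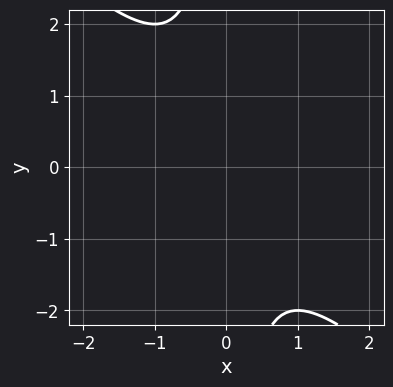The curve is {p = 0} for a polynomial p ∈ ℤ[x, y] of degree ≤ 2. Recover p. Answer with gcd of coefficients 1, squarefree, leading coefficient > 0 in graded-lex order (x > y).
x^2 + x*y + 1

(a) deg p = 2.
(b) From the axis intercepts and sections: the curve avoids every integer y-axis point in the box; it misses every integer gridline on the x-axis.
(c) The integer polynomial consistent with all of this is the stated p.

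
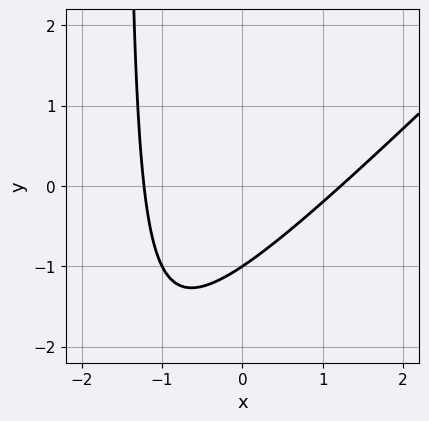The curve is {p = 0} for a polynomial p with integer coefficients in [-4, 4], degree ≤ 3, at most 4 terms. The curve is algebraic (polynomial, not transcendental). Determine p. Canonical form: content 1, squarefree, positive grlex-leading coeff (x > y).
(a) deg p = 2. A generic line meets the curve in up to 2 points.
(b) Against the integer gridlines: it meets the y-axis at y = -1 (among the integer gridlines).
(c) Together with the visible shape, these determine p as stated.

2*x^2 - 2*x*y - 3*y - 3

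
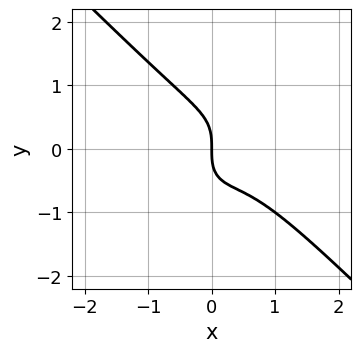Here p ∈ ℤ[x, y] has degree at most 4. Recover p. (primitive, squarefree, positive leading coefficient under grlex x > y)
First, deg p = 3.
Next, from the visible intercepts: it meets the y-axis at y = 0 (among the integer gridlines); it meets the x-axis at x = 0 (among the integer gridlines).
Finally, the integer polynomial consistent with all of this is the stated p.

3*x^3 - x*y^2 + 2*y^3 - 2*x^2 + 2*x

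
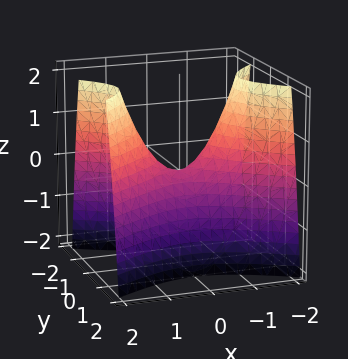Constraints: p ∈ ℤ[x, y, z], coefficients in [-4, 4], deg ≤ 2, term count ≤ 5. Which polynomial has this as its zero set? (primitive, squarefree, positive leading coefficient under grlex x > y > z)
1. The degree is 2 — a hyperbolic paraboloid; a quadric.
2. Symmetries: mirror symmetry y ↦ −y ⇒ only even powers of y; it's symmetric under x → −x, forcing even powers of x.
3. Checking where it meets the axes: it meets the x-axis at x = 0 (among the integer gridlines); it crosses the y-axis at the gridline y = 0.
4. Assembling these constraints gives the stated polynomial.

x^2 - 2*y^2 - z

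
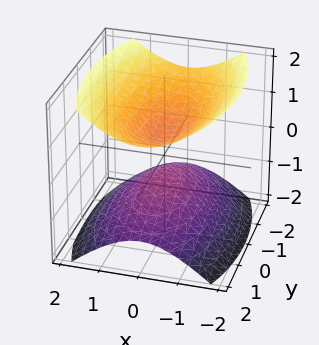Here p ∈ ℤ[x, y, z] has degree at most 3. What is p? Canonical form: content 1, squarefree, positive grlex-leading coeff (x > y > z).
I count 2 distinct pieces. They look like related sheets of one shape, so recover p as a whole.
The degree is 2 — two sheets facing apart; a quadric.
Symmetries: it's symmetric under z → −z, forcing even powers of z; the y ↦ −y reflection is a symmetry, so y appears only in even powers; it's symmetric under x → −x, forcing even powers of x.
Checking where it meets the axes: it misses every integer gridline on the x-axis; no y-intercept at any integer in the box.
Solving for integer coefficients yields p as stated.

3*x^2 + y^2 - 3*z^2 + 1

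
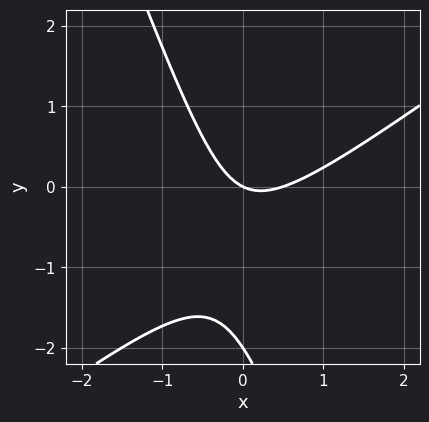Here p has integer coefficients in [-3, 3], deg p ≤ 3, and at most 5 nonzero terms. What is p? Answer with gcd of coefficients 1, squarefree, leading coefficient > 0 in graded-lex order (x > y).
(a) deg p = 2. No degree-1 curve has this shape.
(b) Checking where it meets the axes: one x-axis crossing is at x = 0; among the integer gridlines, it crosses the y-axis at y ∈ {-2, 0}.
(c) Assembling these constraints gives the stated polynomial.

2*x^2 - 2*x*y - y^2 - x - 2*y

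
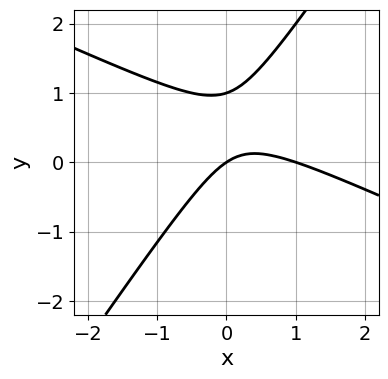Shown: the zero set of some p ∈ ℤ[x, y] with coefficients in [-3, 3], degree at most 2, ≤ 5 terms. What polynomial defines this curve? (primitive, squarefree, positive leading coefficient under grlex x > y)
2*x^2 + 3*x*y - 3*y^2 - 2*x + 3*y

1. The degree is 2 — a generic line meets the curve in up to 2 points.
2. Reading off the gridlines: among the integer gridlines, it crosses the y-axis at y ∈ {0, 1}; the x-axis gridline crossings are at x ∈ {0, 1}.
3. Matching integer coefficients to the picture gives p.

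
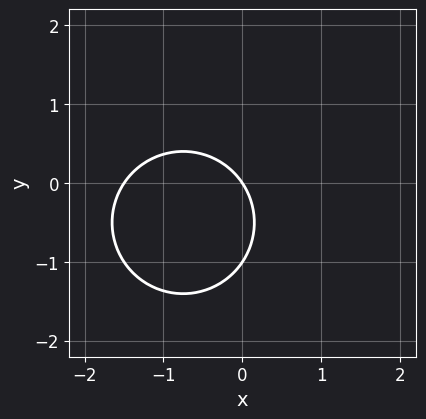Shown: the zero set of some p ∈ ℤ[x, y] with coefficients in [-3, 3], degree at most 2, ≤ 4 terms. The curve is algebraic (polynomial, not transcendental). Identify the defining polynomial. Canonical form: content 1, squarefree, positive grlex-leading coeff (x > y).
(a) The degree is 2 — the shape is more complex than any degree-1 curve.
(b) Checking where it meets the axes: among the integer gridlines, it crosses the y-axis at y ∈ {-1, 0}; it meets the x-axis at x = 0 (among the integer gridlines).
(c) Together with the visible shape, these determine p as stated.

2*x^2 + 2*y^2 + 3*x + 2*y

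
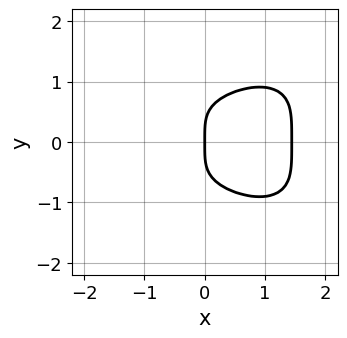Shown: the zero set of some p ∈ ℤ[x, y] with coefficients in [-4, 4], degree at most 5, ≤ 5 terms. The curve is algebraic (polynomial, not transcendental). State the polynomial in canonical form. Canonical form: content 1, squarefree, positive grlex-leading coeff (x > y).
Degree: no degree-3 curve has this shape, so deg p = 4.
Symmetries: mirror symmetry y ↦ −y ⇒ only even powers of y.
From the visible intercepts: it crosses the y-axis at the gridline y = 0; it meets the x-axis at x = 0 (among the integer gridlines).
Assembling these constraints gives the stated polynomial.

x^4 + 3*y^4 - 3*x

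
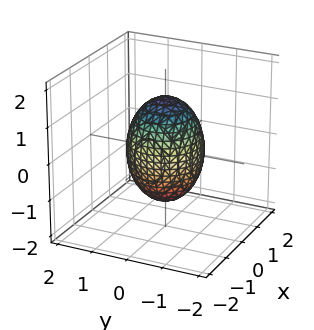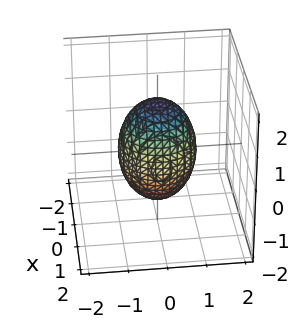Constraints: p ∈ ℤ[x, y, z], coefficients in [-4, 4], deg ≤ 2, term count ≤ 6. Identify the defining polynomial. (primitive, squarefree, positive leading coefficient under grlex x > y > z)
2*x^2 + 2*y^2 + z^2 - 2

(a) deg p = 2. Bounded and convex; a quadric.
(b) Symmetries: the surface is invariant under rotation about z: p = q(x² + y², z); mirror symmetry z ↦ −z ⇒ only even powers of z.
(c) Observable constraints: the y-axis gridline crossings are at y ∈ {-1, 1}; the x-axis gridline crossings are at x ∈ {-1, 1}.
(d) Fitting integer coefficients to these (and the overall shape) gives p.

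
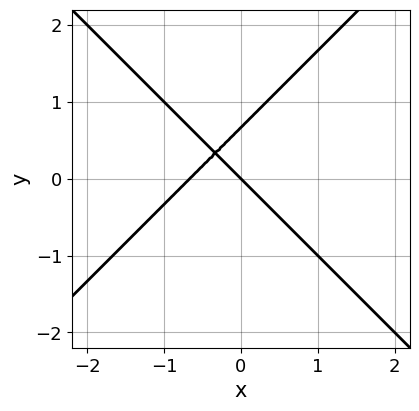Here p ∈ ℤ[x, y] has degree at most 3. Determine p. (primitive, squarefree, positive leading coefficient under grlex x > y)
1. Degree: a generic line meets the curve in up to 2 points, so deg p = 2.
2. Against the integer gridlines: it crosses the x-axis at the gridline x = 0; it meets the y-axis at y = 0 (among the integer gridlines).
3. Matching integer coefficients to the picture gives p.

3*x^2 - 3*y^2 + 2*x + 2*y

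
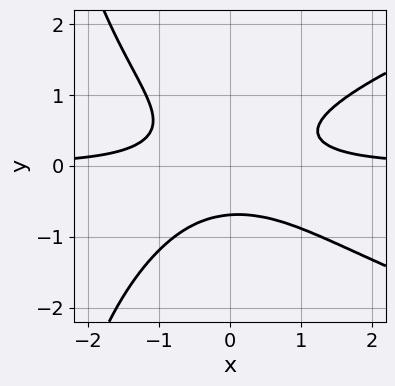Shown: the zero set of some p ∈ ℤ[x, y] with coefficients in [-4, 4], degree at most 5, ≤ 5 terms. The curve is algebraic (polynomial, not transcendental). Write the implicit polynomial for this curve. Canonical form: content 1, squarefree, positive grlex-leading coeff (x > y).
x*y^3 - 2*x^2*y + 3*y^3 + 1

(a) deg p = 4. The shape is more complex than any degree-3 curve.
(b) Checking where it meets the axes: it misses every integer gridline on the x-axis.
(c) Assembling these constraints gives the stated polynomial.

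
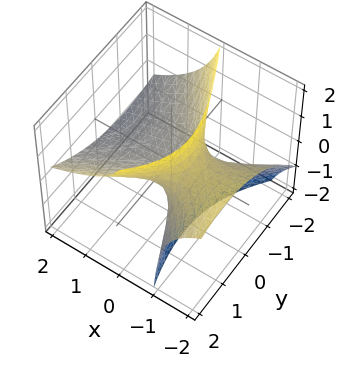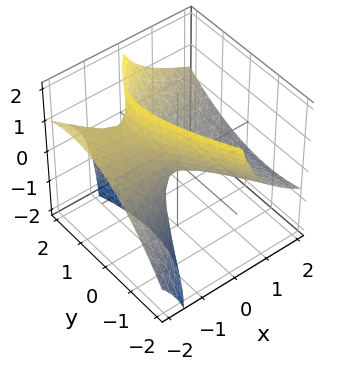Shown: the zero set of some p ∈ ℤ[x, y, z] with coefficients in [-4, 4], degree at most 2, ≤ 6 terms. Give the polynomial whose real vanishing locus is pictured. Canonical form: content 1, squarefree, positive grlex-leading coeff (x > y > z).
First, deg p = 2. The shape is more complex than any degree-1 surface.
Next, observable constraints: it meets the y-axis at y = 0 (among the integer gridlines); it crosses the x-axis at the gridline x = 0; it crosses the z-axis at the gridline z = 0.
Finally, these observations pin down the coefficients.

x^2 - x*y + 3*x*z - y^2 + 2*z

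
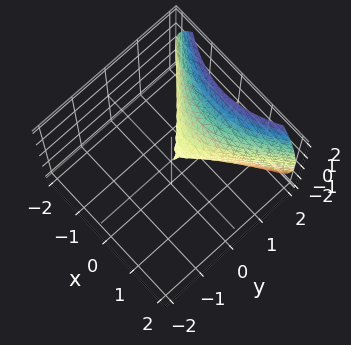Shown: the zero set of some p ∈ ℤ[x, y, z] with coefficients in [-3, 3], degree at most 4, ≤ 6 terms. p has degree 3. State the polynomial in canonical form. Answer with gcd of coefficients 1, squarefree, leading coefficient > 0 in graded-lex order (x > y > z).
2*x^2*y - 3*y^3 + 2*x^2 + 3*z^2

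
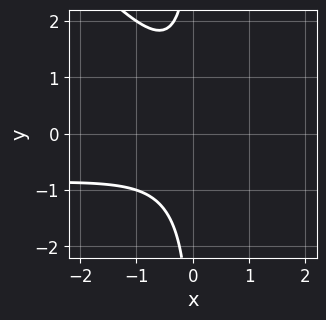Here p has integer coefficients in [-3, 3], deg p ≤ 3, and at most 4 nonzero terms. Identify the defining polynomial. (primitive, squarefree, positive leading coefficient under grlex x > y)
Degree: no degree-2 curve has this shape, so deg p = 3.
Observable constraints: the curve avoids every integer y-axis point in the box; the curve avoids every integer x-axis point in the box.
Solving for integer coefficients yields p as stated.

x^2*y + x*y^2 + x^2 + 1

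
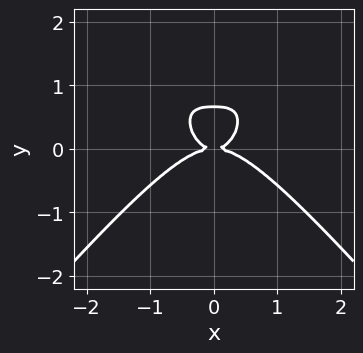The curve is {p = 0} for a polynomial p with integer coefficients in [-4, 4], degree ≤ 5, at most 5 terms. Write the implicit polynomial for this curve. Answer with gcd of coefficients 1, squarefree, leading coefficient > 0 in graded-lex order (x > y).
1. The degree is 4 — a generic line meets the curve in up to 4 points.
2. Symmetries: mirror symmetry x ↦ −x ⇒ only even powers of x.
3. Checking where it meets the axes: it crosses the x-axis at the gridline x = 0; it meets the y-axis at y = 0 (among the integer gridlines).
4. The integer polynomial consistent with all of this is the stated p.

3*x^4 - 2*x^2*y^2 + 2*x^2*y + 3*y^3 - 2*y^2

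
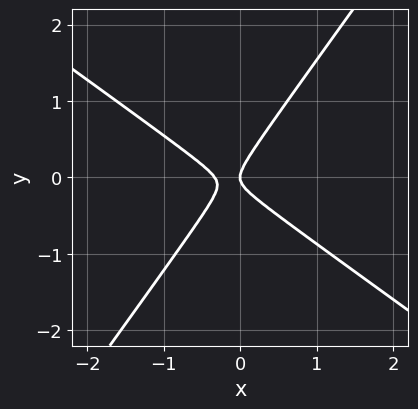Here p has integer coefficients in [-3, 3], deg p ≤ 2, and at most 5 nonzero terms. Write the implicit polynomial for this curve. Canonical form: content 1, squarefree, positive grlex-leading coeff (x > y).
3*x^2 + 2*x*y - 3*y^2 + x

First, the degree is 2 — a generic line meets the curve in up to 2 points.
Then, from the axis intercepts and sections: one y-axis crossing is at y = 0; it meets the x-axis at x = 0 (among the integer gridlines).
Finally, assembling these constraints gives the stated polynomial.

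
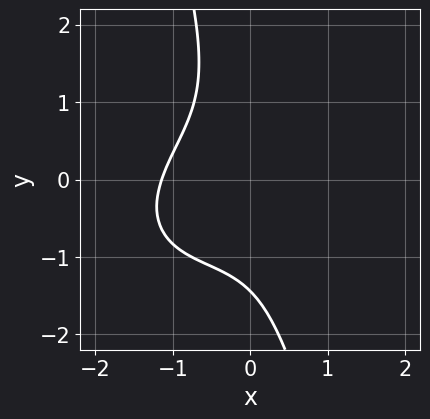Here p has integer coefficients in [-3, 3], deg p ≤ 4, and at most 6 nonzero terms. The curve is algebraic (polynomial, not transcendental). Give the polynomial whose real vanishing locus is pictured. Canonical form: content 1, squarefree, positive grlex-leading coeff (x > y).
2*x^3 - 2*x^2*y + 3*x*y^2 + y^3 + 3

1. Degree: no degree-2 curve has this shape, so deg p = 3.
2. The integer polynomial consistent with all of this is the stated p.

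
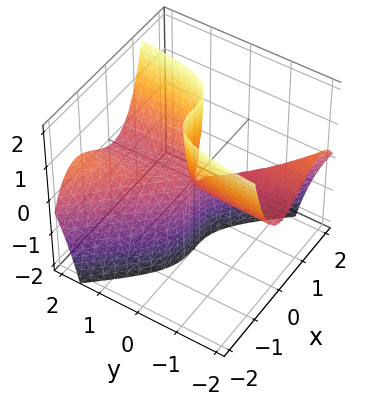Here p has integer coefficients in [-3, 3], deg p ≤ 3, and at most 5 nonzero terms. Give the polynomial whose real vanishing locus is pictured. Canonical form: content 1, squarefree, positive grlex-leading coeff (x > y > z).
1. deg p = 3.
2. From the visible intercepts: the visible z-axis segment lies entirely on the surface; the visible y-axis segment lies entirely on the surface.
3. Assembling these constraints gives the stated polynomial.

x^3 + x^2*y - y*z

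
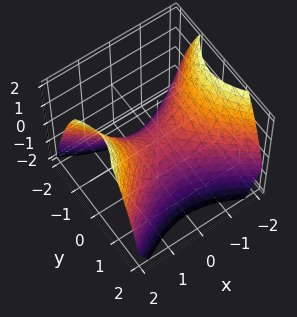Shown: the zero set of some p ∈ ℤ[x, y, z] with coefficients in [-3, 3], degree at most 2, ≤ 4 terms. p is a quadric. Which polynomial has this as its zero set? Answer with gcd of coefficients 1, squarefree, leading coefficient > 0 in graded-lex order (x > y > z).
1. Degree: a saddle surface; a quadric, so deg p = 2.
2. Symmetries: it's symmetric under x → −x, forcing even powers of x; it's symmetric under y → −y, forcing even powers of y.
3. Against the integer gridlines: it meets the z-axis at z = 0 (among the integer gridlines); it meets the y-axis at y = 0 (among the integer gridlines); one x-axis crossing is at x = 0.
4. Fitting integer coefficients to these (and the overall shape) gives p.

2*x^2 - 3*y^2 - 3*z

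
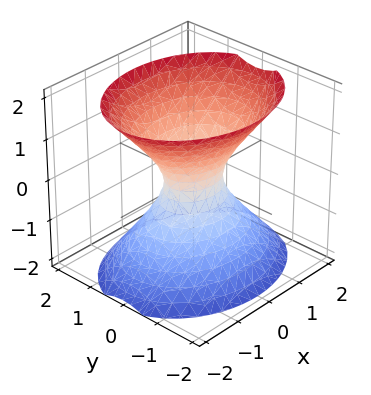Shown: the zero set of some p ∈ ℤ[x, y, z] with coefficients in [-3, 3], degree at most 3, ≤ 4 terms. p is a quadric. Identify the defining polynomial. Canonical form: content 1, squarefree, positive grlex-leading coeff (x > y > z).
2*x^2 + 3*y^2 - 2*z^2 - 1

Degree: one connected sheet with a waist; a quadric, so deg p = 2.
Symmetries: the x ↦ −x reflection is a symmetry, so x appears only in even powers; the z ↦ −z reflection is a symmetry, so z appears only in even powers; mirror symmetry y ↦ −y ⇒ only even powers of y.
From the axis intercepts and sections: no z-intercept at any integer in the box.
Putting this together gives p.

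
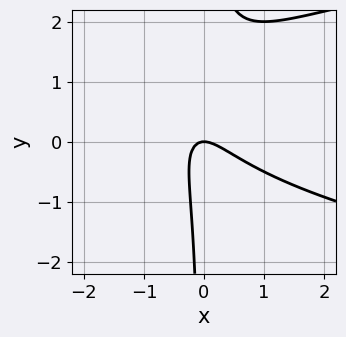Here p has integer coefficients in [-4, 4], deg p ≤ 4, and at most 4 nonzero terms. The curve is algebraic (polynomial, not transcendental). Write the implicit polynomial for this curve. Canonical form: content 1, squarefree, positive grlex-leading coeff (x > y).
2*x*y^2 - 2*x^2 - 2*x*y - y

1. The degree is 3 — the shape is more complex than any degree-2 curve.
2. Against the integer gridlines: one x-axis crossing is at x = 0; it crosses the y-axis at the gridline y = 0.
3. Solving for integer coefficients yields p as stated.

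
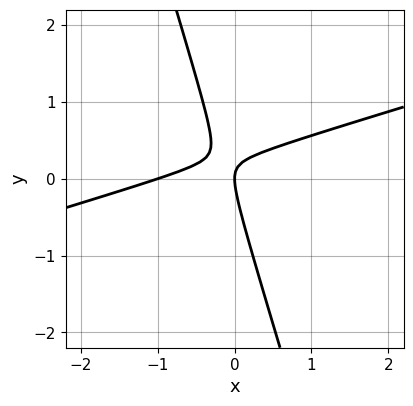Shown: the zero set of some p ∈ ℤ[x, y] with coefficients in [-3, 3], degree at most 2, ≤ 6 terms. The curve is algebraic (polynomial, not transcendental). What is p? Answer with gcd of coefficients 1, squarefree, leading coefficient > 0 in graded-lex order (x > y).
x^2 - 3*x*y - y^2 + x

First, the degree is 2 — no degree-1 curve has this shape.
Next, against the integer gridlines: among the integer gridlines, it crosses the x-axis at x ∈ {-1, 0}; one y-axis crossing is at y = 0.
Finally, assembling these constraints gives the stated polynomial.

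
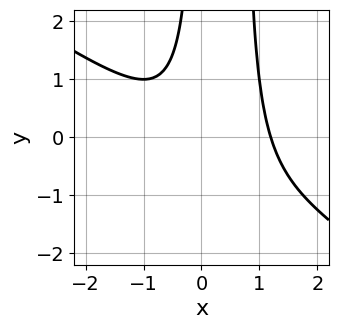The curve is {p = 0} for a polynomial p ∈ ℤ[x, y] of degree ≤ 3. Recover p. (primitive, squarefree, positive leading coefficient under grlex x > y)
Degree: no degree-2 curve has this shape, so deg p = 3.
Observable constraints: it misses every integer gridline on the y-axis.
Matching integer coefficients to the picture gives p.

2*x^3 + 3*x^2*y - x^2 - 2*x*y - 2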